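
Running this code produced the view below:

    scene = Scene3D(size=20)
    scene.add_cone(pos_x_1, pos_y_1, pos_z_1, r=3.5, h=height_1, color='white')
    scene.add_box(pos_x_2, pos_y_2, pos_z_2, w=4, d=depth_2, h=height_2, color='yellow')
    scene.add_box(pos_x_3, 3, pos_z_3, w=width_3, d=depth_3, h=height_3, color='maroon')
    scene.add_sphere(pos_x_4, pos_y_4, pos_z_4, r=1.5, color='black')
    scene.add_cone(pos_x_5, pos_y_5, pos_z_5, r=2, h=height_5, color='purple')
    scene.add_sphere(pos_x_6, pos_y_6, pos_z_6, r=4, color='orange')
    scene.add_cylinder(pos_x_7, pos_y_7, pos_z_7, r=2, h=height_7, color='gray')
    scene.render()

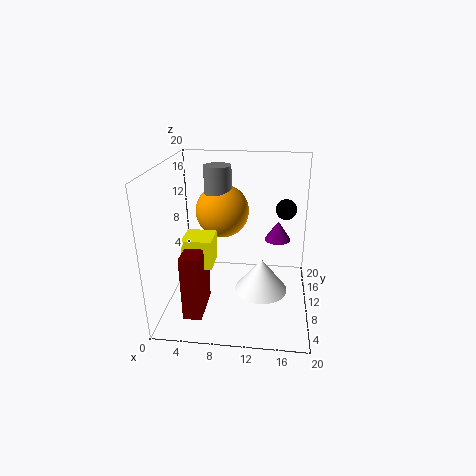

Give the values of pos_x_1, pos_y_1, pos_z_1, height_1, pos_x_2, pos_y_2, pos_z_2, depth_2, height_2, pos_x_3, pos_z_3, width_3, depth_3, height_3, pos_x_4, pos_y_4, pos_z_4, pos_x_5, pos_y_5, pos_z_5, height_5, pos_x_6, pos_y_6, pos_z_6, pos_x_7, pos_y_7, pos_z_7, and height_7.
pos_x_1 = 13.5
pos_y_1 = 7
pos_z_1 = 4
height_1 = 4.5
pos_x_2 = 3
pos_y_2 = 6
pos_z_2 = 7
depth_2 = 4
height_2 = 4
pos_x_3 = 3.5
pos_z_3 = 1
width_3 = 2.5
depth_3 = 6
height_3 = 9
pos_x_4 = 16.5
pos_y_4 = 14
pos_z_4 = 13
pos_x_5 = 15.5
pos_y_5 = 15.5
pos_z_5 = 7.5
height_5 = 3
pos_x_6 = 7
pos_y_6 = 15
pos_z_6 = 12
pos_x_7 = 6.5
pos_y_7 = 14.5
pos_z_7 = 12.5
height_7 = 6.5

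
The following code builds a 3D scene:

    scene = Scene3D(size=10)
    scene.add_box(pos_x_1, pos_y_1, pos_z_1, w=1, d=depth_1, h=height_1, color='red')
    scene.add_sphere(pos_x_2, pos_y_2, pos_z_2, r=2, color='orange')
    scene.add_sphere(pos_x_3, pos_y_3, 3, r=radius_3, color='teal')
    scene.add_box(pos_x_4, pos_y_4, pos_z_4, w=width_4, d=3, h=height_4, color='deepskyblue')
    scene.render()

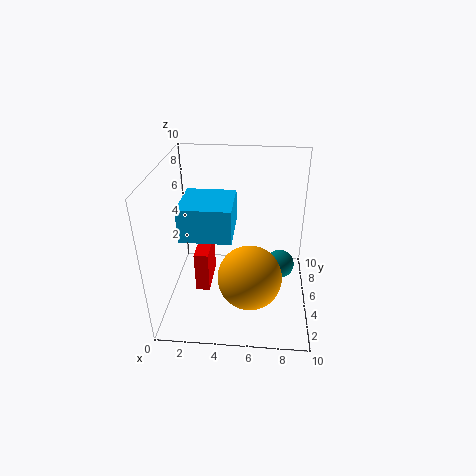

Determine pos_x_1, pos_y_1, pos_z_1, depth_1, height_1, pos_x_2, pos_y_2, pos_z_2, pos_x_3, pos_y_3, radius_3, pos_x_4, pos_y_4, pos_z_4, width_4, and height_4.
pos_x_1 = 2, pos_y_1 = 4, pos_z_1 = 1, depth_1 = 3, height_1 = 3, pos_x_2 = 6, pos_y_2 = 2, pos_z_2 = 4, pos_x_3 = 8, pos_y_3 = 5, radius_3 = 1, pos_x_4 = 2, pos_y_4 = 1, pos_z_4 = 7, width_4 = 3, height_4 = 2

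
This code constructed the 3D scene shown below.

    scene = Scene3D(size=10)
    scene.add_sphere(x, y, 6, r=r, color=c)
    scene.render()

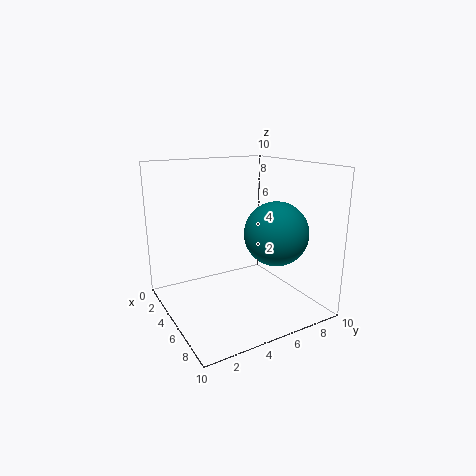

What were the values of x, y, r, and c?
x = 8, y = 6, r = 2, c = 'teal'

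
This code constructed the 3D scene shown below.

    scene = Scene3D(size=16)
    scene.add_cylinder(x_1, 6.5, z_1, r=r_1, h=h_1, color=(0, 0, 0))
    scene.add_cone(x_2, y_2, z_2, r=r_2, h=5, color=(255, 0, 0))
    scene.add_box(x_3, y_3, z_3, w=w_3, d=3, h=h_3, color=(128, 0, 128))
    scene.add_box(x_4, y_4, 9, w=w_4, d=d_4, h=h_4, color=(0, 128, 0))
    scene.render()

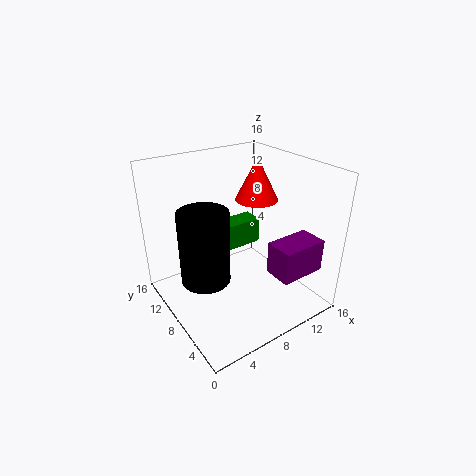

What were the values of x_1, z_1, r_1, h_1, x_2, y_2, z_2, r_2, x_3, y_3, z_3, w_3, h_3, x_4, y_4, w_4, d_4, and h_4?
x_1 = 3
z_1 = 5.5
r_1 = 2.5
h_1 = 7.5
x_2 = 12
y_2 = 10
z_2 = 11
r_2 = 2.5
x_3 = 9
y_3 = 1
z_3 = 5.5
w_3 = 5
h_3 = 3.5
x_4 = 3
y_4 = 5
w_4 = 5.5
d_4 = 2
h_4 = 2.5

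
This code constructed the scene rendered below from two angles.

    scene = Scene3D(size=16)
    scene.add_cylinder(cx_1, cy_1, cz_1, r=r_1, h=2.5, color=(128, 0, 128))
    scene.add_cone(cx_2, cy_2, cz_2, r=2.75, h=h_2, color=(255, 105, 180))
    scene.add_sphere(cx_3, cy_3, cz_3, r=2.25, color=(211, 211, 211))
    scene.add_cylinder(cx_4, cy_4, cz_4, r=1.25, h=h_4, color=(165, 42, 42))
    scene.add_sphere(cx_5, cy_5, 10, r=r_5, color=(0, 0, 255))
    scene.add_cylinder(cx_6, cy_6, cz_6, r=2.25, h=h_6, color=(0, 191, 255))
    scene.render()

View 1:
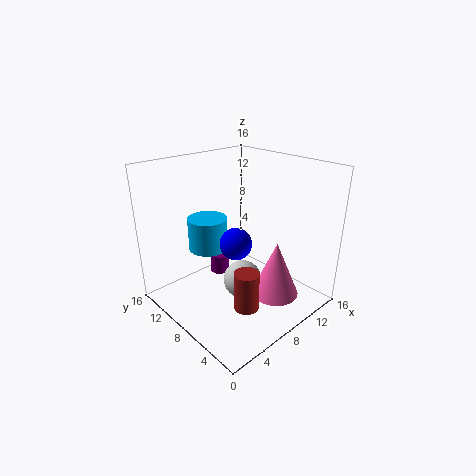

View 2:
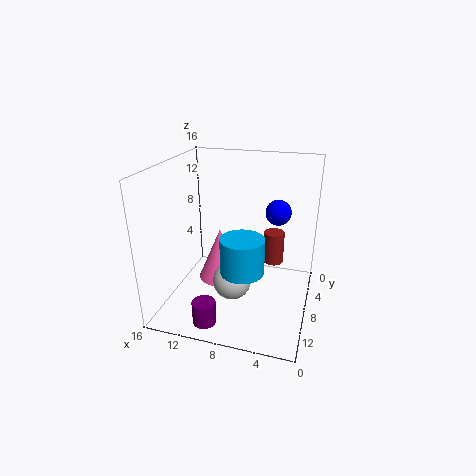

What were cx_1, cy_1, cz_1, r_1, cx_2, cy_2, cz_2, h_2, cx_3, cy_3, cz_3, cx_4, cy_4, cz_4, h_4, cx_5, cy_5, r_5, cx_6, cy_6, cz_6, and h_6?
cx_1 = 10, cy_1 = 13.75, cz_1 = 0.5, r_1 = 1.25, cx_2 = 11.25, cy_2 = 5, cz_2 = 0.75, h_2 = 6.5, cx_3 = 8.75, cy_3 = 8, cz_3 = 2.25, cx_4 = 4.75, cy_4 = 3.25, cz_4 = 3, h_4 = 4, cx_5 = 4.25, cy_5 = 4.25, r_5 = 1.5, cx_6 = 6.5, cy_6 = 11.5, cz_6 = 6, h_6 = 3.75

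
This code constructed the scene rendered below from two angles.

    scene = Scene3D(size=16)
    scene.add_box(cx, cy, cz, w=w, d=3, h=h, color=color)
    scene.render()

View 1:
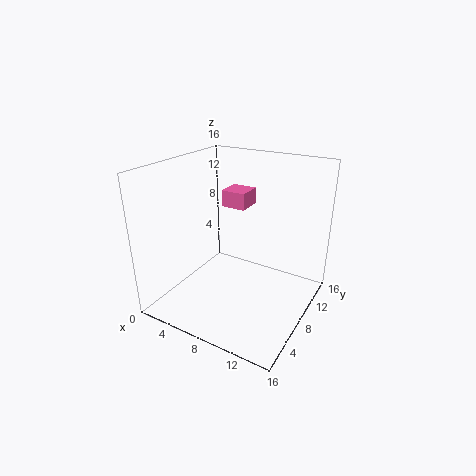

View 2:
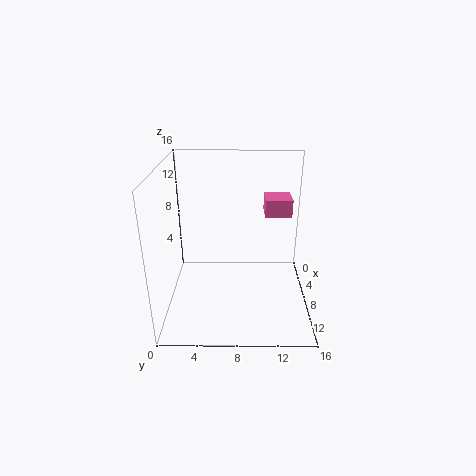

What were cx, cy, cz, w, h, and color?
cx = 4; cy = 11; cz = 10; w = 3; h = 2; color = 'hotpink'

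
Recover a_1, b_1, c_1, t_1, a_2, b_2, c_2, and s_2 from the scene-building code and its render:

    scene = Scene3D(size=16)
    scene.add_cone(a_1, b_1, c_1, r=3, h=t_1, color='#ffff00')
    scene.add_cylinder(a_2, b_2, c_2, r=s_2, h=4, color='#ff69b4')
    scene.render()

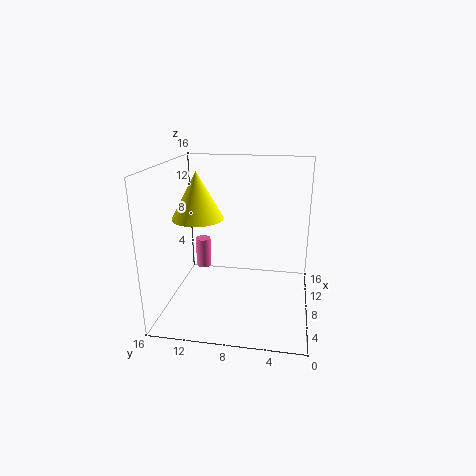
a_1 = 9.5; b_1 = 13; c_1 = 9.5; t_1 = 5.5; a_2 = 14.5; b_2 = 14; c_2 = 1; s_2 = 1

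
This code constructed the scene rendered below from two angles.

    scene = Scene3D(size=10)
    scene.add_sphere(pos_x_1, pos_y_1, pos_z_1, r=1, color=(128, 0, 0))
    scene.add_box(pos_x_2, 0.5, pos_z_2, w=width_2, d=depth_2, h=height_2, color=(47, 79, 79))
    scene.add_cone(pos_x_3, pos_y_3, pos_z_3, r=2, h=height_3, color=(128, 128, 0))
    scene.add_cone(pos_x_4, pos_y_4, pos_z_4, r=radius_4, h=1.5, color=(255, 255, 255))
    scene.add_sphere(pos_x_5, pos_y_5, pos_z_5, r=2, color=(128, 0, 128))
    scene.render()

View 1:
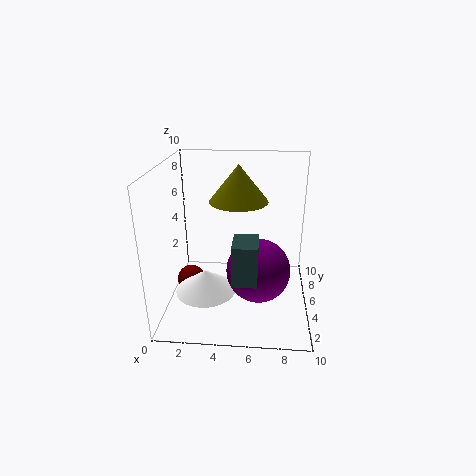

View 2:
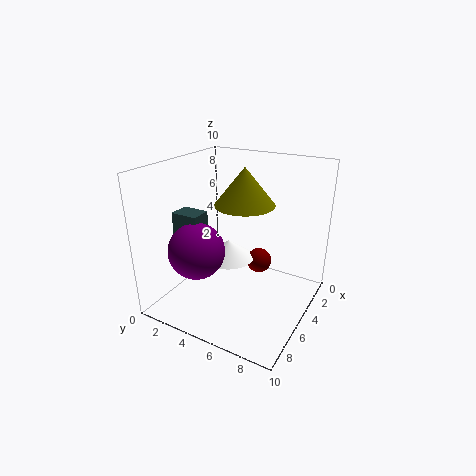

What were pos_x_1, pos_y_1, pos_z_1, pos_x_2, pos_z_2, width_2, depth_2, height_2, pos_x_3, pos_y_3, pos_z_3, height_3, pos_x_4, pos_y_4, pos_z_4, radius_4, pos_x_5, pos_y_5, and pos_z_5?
pos_x_1 = 1.5; pos_y_1 = 5; pos_z_1 = 1.5; pos_x_2 = 5; pos_z_2 = 4; width_2 = 1.5; depth_2 = 2; height_2 = 2.5; pos_x_3 = 5; pos_y_3 = 5.5; pos_z_3 = 7.5; height_3 = 2.5; pos_x_4 = 3; pos_y_4 = 3; pos_z_4 = 2; radius_4 = 2; pos_x_5 = 6.5; pos_y_5 = 2.5; pos_z_5 = 4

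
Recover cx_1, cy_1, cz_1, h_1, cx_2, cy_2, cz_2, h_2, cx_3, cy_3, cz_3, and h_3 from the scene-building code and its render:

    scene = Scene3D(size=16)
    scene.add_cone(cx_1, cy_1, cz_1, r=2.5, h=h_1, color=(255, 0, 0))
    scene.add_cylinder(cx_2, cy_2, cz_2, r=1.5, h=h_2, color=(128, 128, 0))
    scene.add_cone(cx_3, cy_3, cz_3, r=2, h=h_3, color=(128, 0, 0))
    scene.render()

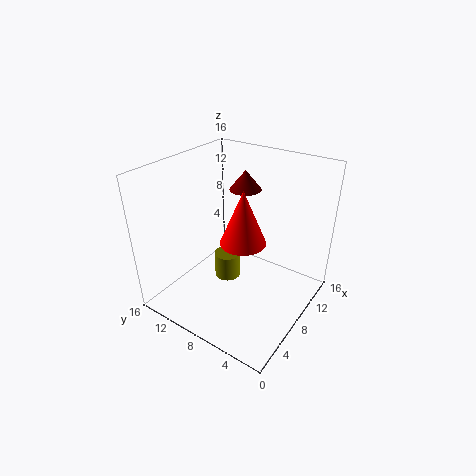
cx_1 = 7.5
cy_1 = 7
cz_1 = 8
h_1 = 6
cx_2 = 8
cy_2 = 9.5
cz_2 = 2.5
h_2 = 3
cx_3 = 14
cy_3 = 11
cz_3 = 11
h_3 = 2.5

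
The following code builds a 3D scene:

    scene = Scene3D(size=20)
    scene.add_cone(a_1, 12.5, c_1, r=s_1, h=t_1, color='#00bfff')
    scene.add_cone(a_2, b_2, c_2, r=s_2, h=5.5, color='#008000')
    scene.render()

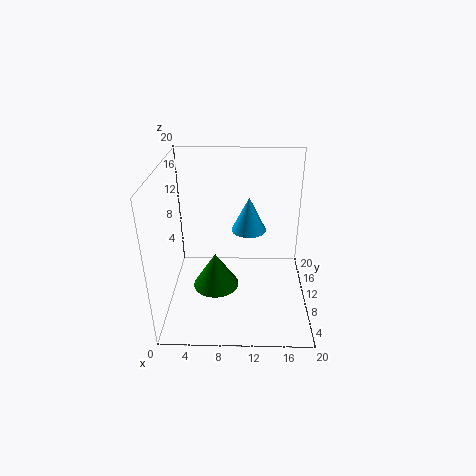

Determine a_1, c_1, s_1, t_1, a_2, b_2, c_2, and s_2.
a_1 = 11.5, c_1 = 10, s_1 = 2.5, t_1 = 5, a_2 = 6.5, b_2 = 12, c_2 = 0.5, s_2 = 3.5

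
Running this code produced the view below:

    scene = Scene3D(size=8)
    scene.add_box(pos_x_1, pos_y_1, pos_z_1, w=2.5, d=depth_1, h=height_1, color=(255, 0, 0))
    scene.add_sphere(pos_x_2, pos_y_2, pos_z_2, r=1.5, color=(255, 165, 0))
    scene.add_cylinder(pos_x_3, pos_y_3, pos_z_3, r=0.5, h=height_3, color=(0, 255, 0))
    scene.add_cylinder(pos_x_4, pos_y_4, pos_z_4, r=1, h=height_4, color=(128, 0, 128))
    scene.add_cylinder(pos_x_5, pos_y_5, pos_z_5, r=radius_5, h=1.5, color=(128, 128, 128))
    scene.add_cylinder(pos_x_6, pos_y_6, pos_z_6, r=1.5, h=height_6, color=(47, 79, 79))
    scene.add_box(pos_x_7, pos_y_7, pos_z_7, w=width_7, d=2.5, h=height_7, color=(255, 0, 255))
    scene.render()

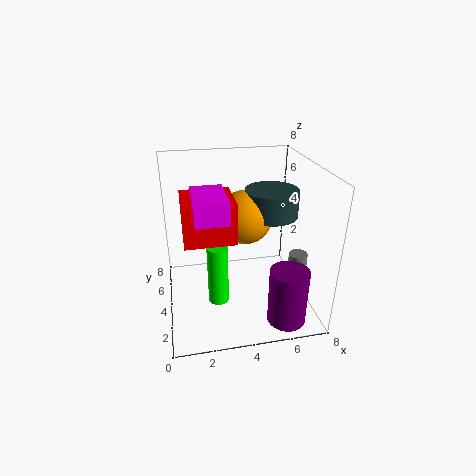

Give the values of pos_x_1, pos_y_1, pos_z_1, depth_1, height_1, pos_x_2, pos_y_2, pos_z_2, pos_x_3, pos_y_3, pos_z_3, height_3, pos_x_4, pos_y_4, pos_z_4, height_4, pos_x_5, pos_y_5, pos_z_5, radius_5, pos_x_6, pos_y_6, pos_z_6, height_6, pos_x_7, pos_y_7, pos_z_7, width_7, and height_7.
pos_x_1 = 1
pos_y_1 = 1.5
pos_z_1 = 5
depth_1 = 2.5
height_1 = 2
pos_x_2 = 4.5
pos_y_2 = 4.5
pos_z_2 = 5
pos_x_3 = 2.5
pos_y_3 = 1.5
pos_z_3 = 2
height_3 = 3
pos_x_4 = 6
pos_y_4 = 1
pos_z_4 = 0.5
height_4 = 3
pos_x_5 = 7
pos_y_5 = 2.5
pos_z_5 = 2
radius_5 = 0.5
pos_x_6 = 6
pos_y_6 = 4.5
pos_z_6 = 5
height_6 = 1.5
pos_x_7 = 1.5
pos_y_7 = 0.5
pos_z_7 = 6.5
width_7 = 1.5
height_7 = 1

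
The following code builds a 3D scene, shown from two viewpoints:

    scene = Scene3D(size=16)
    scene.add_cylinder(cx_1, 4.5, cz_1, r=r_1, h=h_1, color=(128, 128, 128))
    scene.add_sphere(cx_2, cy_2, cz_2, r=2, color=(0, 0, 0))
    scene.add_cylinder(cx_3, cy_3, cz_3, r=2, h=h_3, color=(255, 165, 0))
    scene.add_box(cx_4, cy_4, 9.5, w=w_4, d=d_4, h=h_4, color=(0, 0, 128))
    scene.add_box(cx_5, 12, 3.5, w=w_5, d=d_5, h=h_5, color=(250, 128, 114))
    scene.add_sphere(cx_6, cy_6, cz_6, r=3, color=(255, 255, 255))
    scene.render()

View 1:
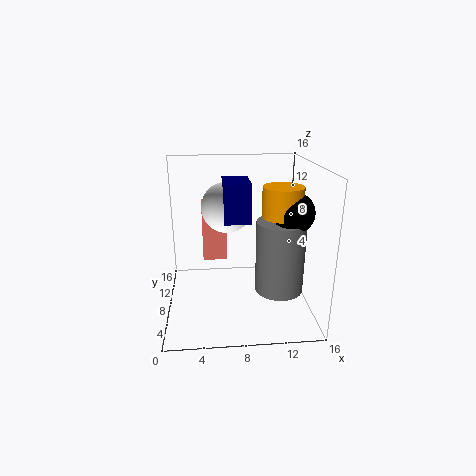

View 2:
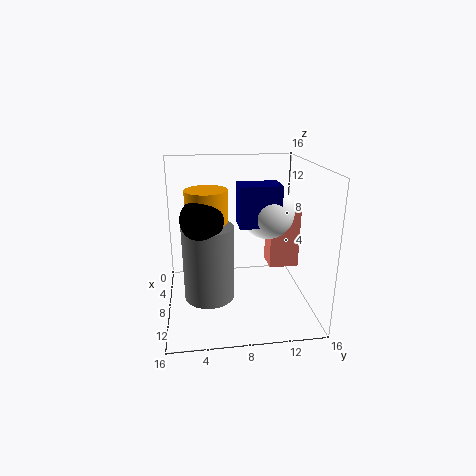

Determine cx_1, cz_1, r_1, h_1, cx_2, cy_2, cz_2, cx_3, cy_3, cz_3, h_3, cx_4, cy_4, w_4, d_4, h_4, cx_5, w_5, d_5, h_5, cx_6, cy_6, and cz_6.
cx_1 = 12; cz_1 = 3.5; r_1 = 2.5; h_1 = 7.5; cx_2 = 13; cy_2 = 4; cz_2 = 12; cx_3 = 12; cy_3 = 4.5; cz_3 = 11.5; h_3 = 3; cx_4 = 6.5; cy_4 = 8; w_4 = 3; d_4 = 4.5; h_4 = 4.5; cx_5 = 4; w_5 = 3; d_5 = 3.5; h_5 = 7; cx_6 = 7; cy_6 = 11.5; cz_6 = 10.5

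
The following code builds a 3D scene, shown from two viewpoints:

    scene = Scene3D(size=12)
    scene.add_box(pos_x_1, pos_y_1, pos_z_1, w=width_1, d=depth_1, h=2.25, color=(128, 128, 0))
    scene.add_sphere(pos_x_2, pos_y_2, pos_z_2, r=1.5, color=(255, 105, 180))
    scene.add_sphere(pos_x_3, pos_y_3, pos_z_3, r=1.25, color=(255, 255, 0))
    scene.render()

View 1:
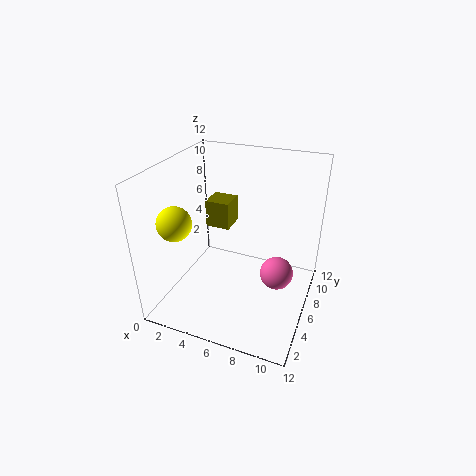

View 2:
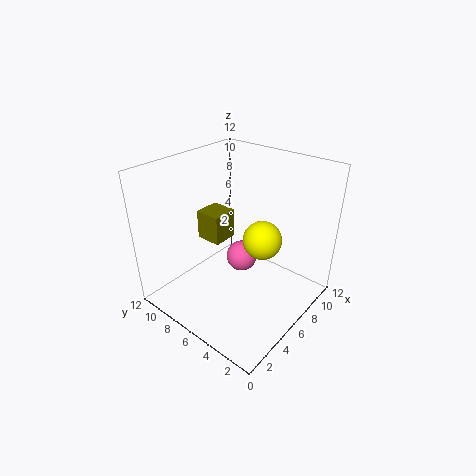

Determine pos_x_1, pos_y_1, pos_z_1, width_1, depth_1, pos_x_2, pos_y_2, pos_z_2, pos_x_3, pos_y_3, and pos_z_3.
pos_x_1 = 3.25
pos_y_1 = 5.75
pos_z_1 = 6.75
width_1 = 2
depth_1 = 2
pos_x_2 = 9
pos_y_2 = 8
pos_z_2 = 1.75
pos_x_3 = 3
pos_y_3 = 1.5
pos_z_3 = 9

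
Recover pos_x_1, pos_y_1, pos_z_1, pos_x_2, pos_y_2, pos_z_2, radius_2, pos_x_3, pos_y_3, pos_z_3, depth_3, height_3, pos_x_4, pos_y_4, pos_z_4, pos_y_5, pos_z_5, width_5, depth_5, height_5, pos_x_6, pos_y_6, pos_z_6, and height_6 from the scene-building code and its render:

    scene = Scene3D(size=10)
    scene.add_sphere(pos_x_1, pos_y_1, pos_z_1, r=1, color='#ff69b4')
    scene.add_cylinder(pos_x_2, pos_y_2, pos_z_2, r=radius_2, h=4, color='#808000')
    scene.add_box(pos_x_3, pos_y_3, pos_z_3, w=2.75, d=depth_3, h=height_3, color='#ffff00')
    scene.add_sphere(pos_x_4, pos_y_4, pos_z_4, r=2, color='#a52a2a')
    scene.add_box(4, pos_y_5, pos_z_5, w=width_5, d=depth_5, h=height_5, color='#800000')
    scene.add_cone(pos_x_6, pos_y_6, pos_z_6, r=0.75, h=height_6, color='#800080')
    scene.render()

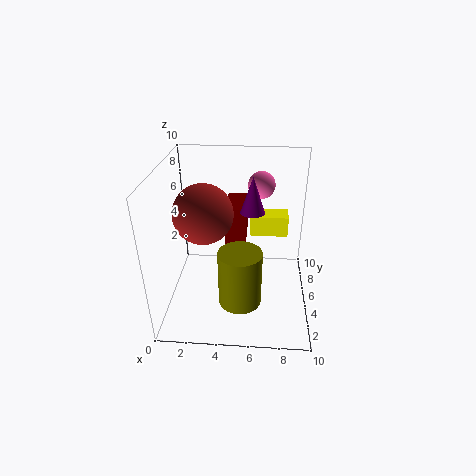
pos_x_1 = 6.5
pos_y_1 = 8
pos_z_1 = 7.75
pos_x_2 = 5.25
pos_y_2 = 3.5
pos_z_2 = 0.75
radius_2 = 1.5
pos_x_3 = 5.75
pos_y_3 = 6.25
pos_z_3 = 4.5
depth_3 = 1.5
height_3 = 1.5
pos_x_4 = 2.75
pos_y_4 = 4.5
pos_z_4 = 7
pos_y_5 = 5.75
pos_z_5 = 4
width_5 = 1.5
depth_5 = 3
height_5 = 2.75
pos_x_6 = 6
pos_y_6 = 3.5
pos_z_6 = 7.75
height_6 = 2.25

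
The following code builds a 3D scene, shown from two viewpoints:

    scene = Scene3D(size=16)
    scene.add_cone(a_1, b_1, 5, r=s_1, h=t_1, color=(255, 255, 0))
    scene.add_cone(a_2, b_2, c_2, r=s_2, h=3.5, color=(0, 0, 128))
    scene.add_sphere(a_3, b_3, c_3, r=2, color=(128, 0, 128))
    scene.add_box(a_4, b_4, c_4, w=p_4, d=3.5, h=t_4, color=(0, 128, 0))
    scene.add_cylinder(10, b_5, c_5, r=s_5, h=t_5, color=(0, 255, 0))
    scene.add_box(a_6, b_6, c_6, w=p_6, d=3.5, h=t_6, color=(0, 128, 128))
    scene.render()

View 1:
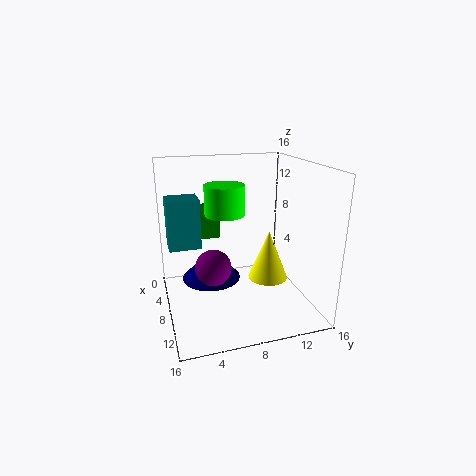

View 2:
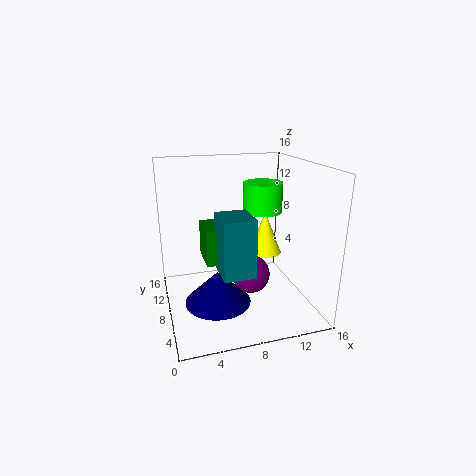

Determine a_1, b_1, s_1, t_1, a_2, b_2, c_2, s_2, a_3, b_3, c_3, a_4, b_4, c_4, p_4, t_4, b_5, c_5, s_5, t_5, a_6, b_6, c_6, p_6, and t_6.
a_1 = 12; b_1 = 10; s_1 = 2; t_1 = 5; a_2 = 5; b_2 = 5.5; c_2 = 2; s_2 = 3.5; a_3 = 8.5; b_3 = 5; c_3 = 5; a_4 = 3.5; b_4 = 3; c_4 = 7.5; p_4 = 2.5; t_4 = 3.5; b_5 = 6; c_5 = 11.5; s_5 = 2; t_5 = 3; a_6 = 4.5; b_6 = 0.5; c_6 = 7; p_6 = 3; t_6 = 5.5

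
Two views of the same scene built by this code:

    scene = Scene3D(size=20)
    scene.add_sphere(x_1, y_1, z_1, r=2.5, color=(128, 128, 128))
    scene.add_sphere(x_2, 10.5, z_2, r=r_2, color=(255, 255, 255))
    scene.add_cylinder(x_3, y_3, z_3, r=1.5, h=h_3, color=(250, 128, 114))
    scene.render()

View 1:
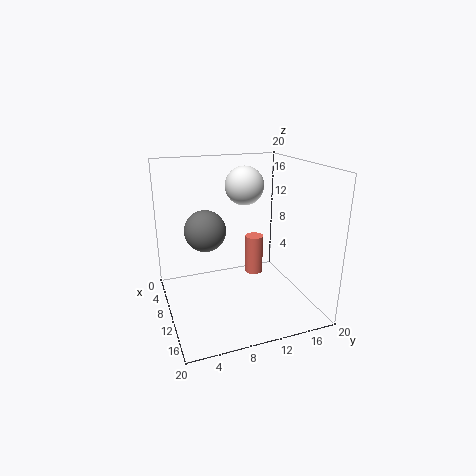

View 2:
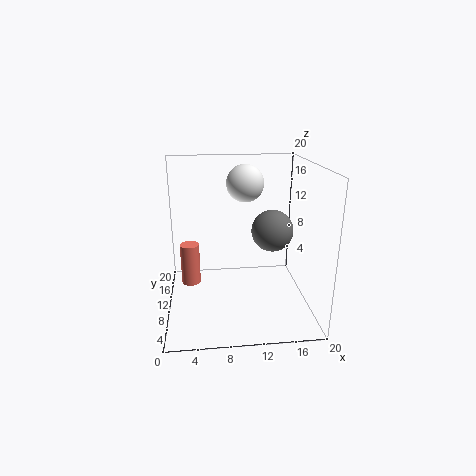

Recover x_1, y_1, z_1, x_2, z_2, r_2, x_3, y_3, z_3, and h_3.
x_1 = 13.5
y_1 = 4.5
z_1 = 13
x_2 = 11
z_2 = 17.5
r_2 = 2.5
x_3 = 3
y_3 = 15.5
z_3 = 0.5
h_3 = 6.5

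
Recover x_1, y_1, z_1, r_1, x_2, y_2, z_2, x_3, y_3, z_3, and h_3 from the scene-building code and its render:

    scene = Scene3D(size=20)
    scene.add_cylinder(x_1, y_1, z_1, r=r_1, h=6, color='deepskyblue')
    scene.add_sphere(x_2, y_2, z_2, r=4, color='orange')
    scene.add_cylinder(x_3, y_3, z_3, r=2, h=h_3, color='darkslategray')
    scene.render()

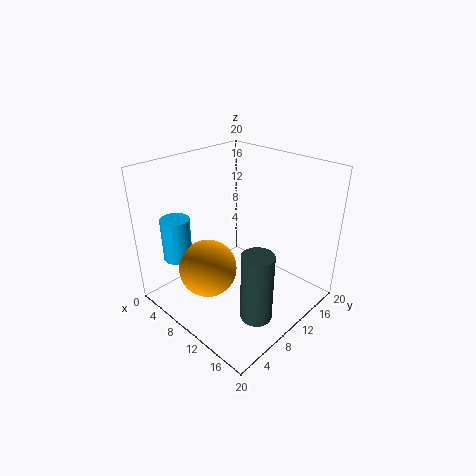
x_1 = 4, y_1 = 4, z_1 = 7, r_1 = 2, x_2 = 8, y_2 = 6, z_2 = 6, x_3 = 17, y_3 = 6, z_3 = 3, h_3 = 9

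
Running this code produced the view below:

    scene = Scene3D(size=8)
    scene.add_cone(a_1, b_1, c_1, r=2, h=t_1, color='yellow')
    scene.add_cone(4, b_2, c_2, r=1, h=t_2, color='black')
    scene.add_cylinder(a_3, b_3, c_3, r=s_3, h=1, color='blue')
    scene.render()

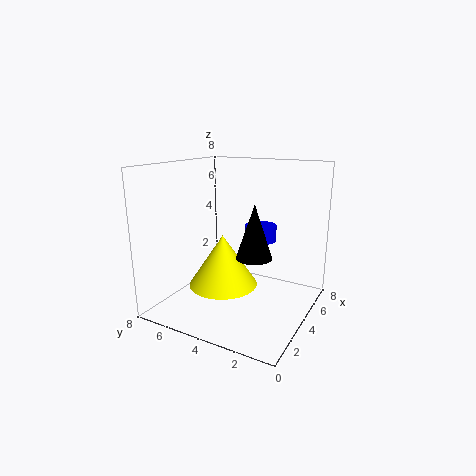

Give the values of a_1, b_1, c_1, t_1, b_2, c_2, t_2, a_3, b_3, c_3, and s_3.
a_1 = 4, b_1 = 5, c_1 = 1, t_1 = 3, b_2 = 3, c_2 = 3, t_2 = 3, a_3 = 7, b_3 = 4, c_3 = 3, s_3 = 1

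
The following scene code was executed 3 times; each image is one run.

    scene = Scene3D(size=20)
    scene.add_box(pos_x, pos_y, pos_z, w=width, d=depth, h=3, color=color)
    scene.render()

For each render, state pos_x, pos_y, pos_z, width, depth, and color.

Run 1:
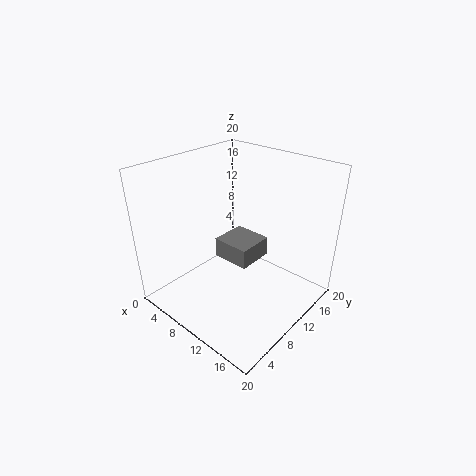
pos_x = 5
pos_y = 10.5
pos_z = 4.75
width = 5.75
depth = 5.5
color = 'gray'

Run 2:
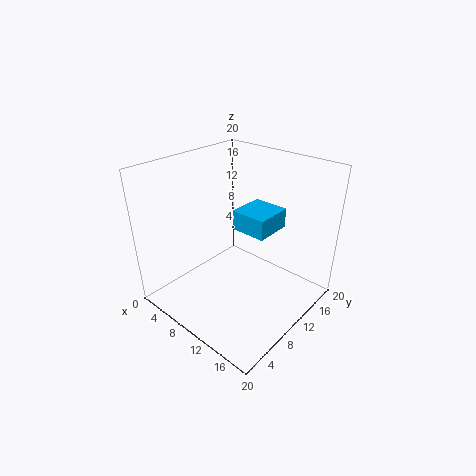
pos_x = 6.75
pos_y = 12.5
pos_z = 9.25
width = 5.5
depth = 5.75
color = 'deepskyblue'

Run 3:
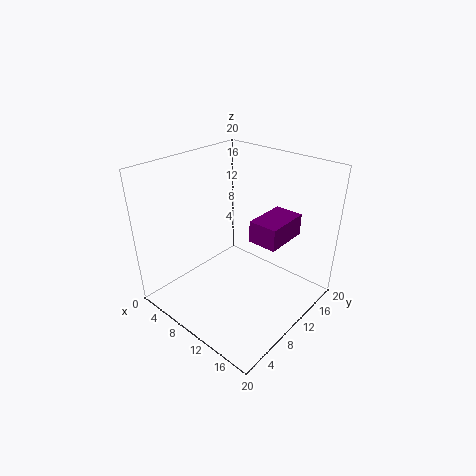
pos_x = 12
pos_y = 10
pos_z = 10.25
width = 4
depth = 6.25
color = 'purple'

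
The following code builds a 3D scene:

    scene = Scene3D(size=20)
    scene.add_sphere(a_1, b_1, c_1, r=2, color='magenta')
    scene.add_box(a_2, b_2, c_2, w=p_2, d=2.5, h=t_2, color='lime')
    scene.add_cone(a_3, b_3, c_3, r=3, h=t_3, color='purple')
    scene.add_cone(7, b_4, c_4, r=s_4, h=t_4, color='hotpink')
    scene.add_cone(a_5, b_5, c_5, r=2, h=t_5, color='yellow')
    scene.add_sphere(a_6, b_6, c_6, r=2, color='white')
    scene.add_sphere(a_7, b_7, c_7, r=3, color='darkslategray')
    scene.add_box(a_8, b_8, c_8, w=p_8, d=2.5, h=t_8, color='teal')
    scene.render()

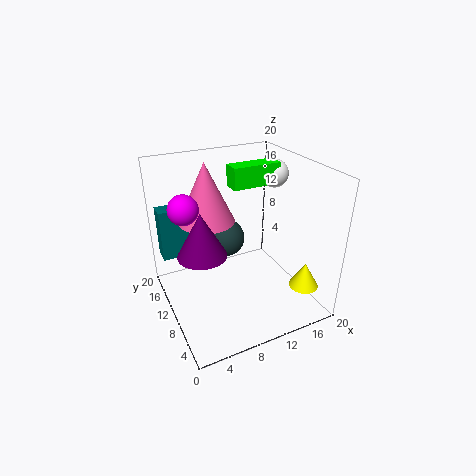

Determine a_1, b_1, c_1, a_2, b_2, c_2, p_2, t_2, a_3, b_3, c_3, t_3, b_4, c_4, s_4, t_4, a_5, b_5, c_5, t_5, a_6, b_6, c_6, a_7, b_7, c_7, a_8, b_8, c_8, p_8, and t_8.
a_1 = 3
b_1 = 11.5
c_1 = 15
a_2 = 10
b_2 = 11
c_2 = 16.5
p_2 = 7
t_2 = 3
a_3 = 3.5
b_3 = 6.5
c_3 = 11
t_3 = 5.5
b_4 = 14
c_4 = 11.5
s_4 = 4
t_4 = 8.5
a_5 = 17
b_5 = 3.5
c_5 = 4
t_5 = 3.5
a_6 = 17
b_6 = 12.5
c_6 = 17.5
a_7 = 11
b_7 = 16.5
c_7 = 6.5
a_8 = 0.5
b_8 = 15
c_8 = 6
p_8 = 6.5
t_8 = 7.5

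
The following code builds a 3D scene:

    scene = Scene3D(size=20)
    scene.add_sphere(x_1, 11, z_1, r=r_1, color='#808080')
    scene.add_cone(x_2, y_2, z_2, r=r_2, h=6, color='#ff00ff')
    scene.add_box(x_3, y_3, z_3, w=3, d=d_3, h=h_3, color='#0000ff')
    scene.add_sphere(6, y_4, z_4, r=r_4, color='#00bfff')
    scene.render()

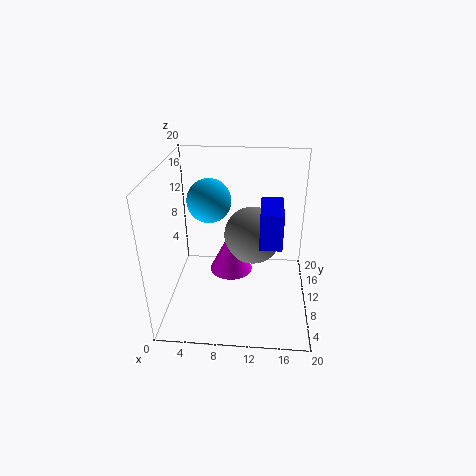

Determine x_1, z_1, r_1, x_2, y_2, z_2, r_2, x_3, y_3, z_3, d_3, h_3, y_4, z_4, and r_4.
x_1 = 12, z_1 = 10, r_1 = 4, x_2 = 9, y_2 = 10, z_2 = 5, r_2 = 3, x_3 = 13, y_3 = 7, z_3 = 10, d_3 = 6, h_3 = 5, y_4 = 11, z_4 = 15, r_4 = 3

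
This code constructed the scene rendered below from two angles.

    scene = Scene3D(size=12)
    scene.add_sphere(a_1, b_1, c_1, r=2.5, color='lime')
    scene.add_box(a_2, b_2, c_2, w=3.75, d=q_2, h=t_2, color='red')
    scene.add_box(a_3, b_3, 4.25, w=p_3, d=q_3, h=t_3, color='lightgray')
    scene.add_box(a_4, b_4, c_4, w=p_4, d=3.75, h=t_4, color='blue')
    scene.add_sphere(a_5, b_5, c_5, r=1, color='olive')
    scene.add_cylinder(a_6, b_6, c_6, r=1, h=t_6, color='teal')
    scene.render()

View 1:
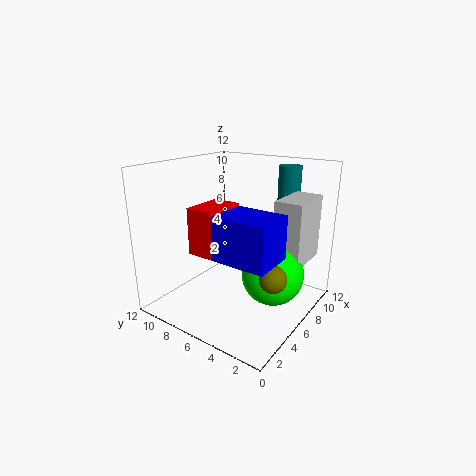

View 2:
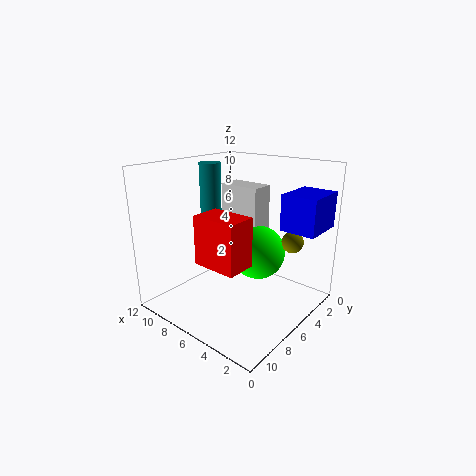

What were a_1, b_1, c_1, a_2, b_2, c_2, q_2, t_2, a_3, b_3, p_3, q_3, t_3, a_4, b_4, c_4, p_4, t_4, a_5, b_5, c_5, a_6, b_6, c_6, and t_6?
a_1 = 6.25, b_1 = 2.75, c_1 = 3.5, a_2 = 3.75, b_2 = 7, c_2 = 4.5, q_2 = 2.5, t_2 = 4, a_3 = 6.5, b_3 = 0.75, p_3 = 4, q_3 = 2.25, t_3 = 5.25, a_4 = 0.25, b_4 = 0.25, c_4 = 6.75, p_4 = 3, t_4 = 3, a_5 = 3.5, b_5 = 1.25, c_5 = 4.75, a_6 = 11, b_6 = 4, c_6 = 5.75, t_6 = 5.75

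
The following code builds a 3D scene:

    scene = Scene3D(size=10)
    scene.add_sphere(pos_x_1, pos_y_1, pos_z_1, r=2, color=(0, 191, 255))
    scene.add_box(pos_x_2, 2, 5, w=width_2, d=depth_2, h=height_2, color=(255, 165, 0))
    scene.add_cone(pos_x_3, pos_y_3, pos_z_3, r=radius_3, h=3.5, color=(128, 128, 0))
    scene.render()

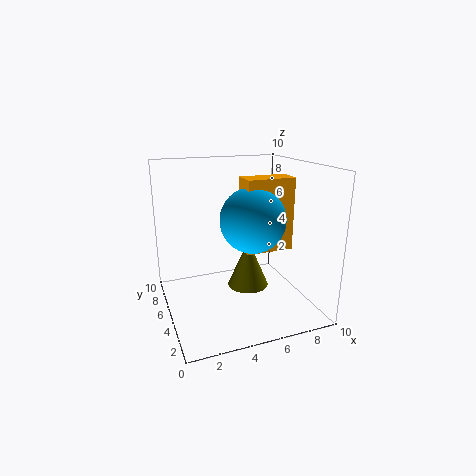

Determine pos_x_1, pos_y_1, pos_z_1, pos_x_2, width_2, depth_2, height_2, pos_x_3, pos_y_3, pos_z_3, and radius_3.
pos_x_1 = 5, pos_y_1 = 2.5, pos_z_1 = 7, pos_x_2 = 4.5, width_2 = 3, depth_2 = 1.5, height_2 = 4.5, pos_x_3 = 6, pos_y_3 = 5.5, pos_z_3 = 1, radius_3 = 1.5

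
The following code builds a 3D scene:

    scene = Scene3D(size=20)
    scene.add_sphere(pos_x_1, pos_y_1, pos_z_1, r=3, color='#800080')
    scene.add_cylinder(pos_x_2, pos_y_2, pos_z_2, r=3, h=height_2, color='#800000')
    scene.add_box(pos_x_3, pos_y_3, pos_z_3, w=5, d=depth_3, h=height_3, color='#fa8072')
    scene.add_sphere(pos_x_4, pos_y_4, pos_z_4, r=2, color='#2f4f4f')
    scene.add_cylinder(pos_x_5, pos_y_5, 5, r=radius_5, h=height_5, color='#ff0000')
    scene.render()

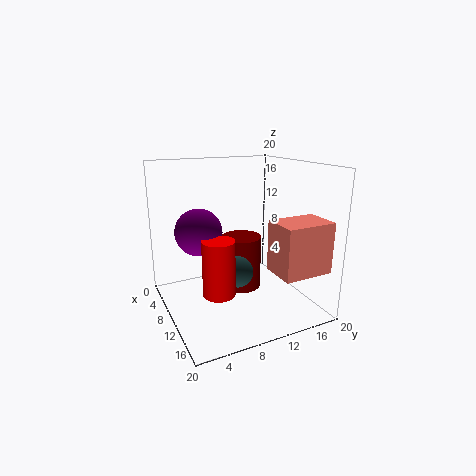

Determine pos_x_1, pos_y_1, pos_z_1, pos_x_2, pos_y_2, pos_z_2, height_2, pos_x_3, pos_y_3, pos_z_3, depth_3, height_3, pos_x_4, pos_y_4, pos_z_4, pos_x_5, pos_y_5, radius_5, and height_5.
pos_x_1 = 11; pos_y_1 = 4; pos_z_1 = 12; pos_x_2 = 7; pos_y_2 = 12; pos_z_2 = 1; height_2 = 8; pos_x_3 = 13; pos_y_3 = 13; pos_z_3 = 6; depth_3 = 7; height_3 = 7; pos_x_4 = 14; pos_y_4 = 8; pos_z_4 = 7; pos_x_5 = 15; pos_y_5 = 5; radius_5 = 2; height_5 = 7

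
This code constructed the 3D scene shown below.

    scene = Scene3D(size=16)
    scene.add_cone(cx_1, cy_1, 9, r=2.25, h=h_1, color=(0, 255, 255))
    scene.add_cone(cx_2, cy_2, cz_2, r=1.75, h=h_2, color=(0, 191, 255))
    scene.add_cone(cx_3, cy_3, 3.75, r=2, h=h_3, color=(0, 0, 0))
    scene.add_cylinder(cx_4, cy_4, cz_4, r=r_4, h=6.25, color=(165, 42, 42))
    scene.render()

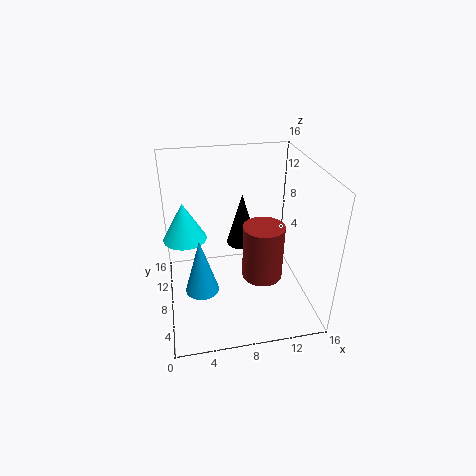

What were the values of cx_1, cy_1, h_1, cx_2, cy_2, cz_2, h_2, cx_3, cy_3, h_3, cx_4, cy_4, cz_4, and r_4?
cx_1 = 2.25, cy_1 = 7.5, h_1 = 4, cx_2 = 3.5, cy_2 = 5, cz_2 = 4, h_2 = 6, cx_3 = 9.75, cy_3 = 13.75, h_3 = 6.75, cx_4 = 10.5, cy_4 = 6.5, cz_4 = 3.75, r_4 = 2.25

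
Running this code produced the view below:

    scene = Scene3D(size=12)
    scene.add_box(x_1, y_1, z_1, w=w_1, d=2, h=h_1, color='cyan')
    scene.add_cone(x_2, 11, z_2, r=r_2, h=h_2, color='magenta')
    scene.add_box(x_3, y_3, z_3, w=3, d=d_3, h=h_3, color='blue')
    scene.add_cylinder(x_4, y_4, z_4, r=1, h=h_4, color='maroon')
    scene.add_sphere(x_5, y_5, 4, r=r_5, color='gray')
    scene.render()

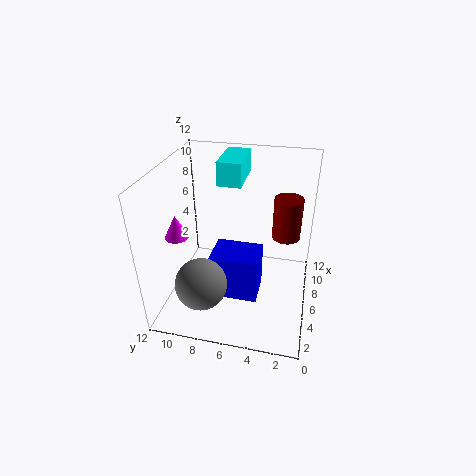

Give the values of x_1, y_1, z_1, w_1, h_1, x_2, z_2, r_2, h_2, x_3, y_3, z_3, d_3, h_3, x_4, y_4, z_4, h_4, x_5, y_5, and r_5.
x_1 = 7; y_1 = 6; z_1 = 10; w_1 = 4; h_1 = 2; x_2 = 5; z_2 = 6; r_2 = 1; h_2 = 2; x_3 = 4; y_3 = 4; z_3 = 1; d_3 = 4; h_3 = 4; x_4 = 4; y_4 = 2; z_4 = 8; h_4 = 3; x_5 = 2; y_5 = 8; r_5 = 2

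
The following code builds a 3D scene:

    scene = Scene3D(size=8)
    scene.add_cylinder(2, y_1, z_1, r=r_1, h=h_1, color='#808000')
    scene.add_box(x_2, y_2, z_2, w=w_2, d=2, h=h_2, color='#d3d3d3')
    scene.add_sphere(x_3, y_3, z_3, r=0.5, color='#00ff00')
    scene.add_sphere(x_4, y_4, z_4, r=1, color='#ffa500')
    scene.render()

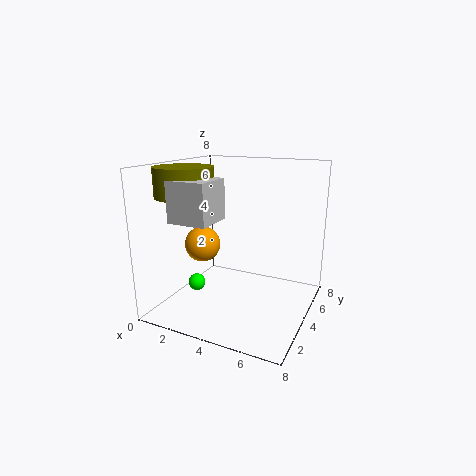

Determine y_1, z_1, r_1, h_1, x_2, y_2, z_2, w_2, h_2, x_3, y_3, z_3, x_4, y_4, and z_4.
y_1 = 2; z_1 = 6.5; r_1 = 1.5; h_1 = 1.5; x_2 = 2; y_2 = 0.5; z_2 = 5.5; w_2 = 2; h_2 = 2; x_3 = 1.5; y_3 = 3.5; z_3 = 1; x_4 = 2; y_4 = 3.5; z_4 = 3.5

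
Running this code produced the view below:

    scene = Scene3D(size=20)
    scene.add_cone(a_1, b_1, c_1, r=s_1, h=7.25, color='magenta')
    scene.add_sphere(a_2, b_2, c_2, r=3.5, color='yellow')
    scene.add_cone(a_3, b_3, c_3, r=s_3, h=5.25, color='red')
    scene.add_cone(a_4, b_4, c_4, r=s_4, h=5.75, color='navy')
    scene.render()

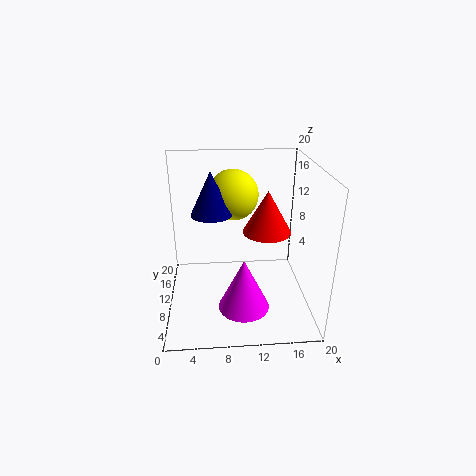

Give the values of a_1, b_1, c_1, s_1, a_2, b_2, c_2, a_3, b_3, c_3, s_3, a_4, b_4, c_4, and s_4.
a_1 = 10.5
b_1 = 6.25
c_1 = 1.25
s_1 = 3.5
a_2 = 9.5
b_2 = 12.25
c_2 = 15.5
a_3 = 13.25
b_3 = 6
c_3 = 12.75
s_3 = 3
a_4 = 6.5
b_4 = 9.75
c_4 = 13.75
s_4 = 2.75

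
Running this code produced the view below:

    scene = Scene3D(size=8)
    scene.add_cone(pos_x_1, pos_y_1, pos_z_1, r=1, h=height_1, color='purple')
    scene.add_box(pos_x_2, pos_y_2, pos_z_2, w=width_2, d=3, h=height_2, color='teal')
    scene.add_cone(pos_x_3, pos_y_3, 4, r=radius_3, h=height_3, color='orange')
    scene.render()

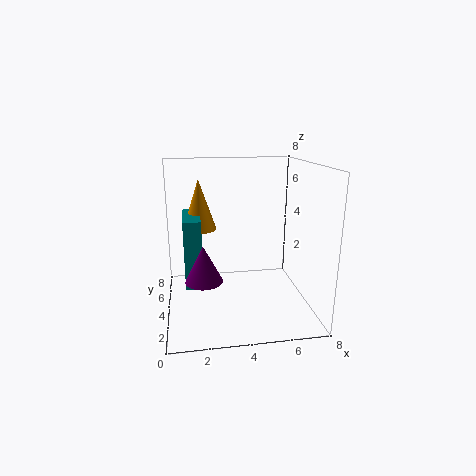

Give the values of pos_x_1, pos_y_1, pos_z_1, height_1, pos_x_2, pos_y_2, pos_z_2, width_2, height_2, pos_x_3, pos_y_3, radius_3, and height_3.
pos_x_1 = 2, pos_y_1 = 3, pos_z_1 = 2, height_1 = 2, pos_x_2 = 1, pos_y_2 = 4, pos_z_2 = 1, width_2 = 1, height_2 = 4, pos_x_3 = 2, pos_y_3 = 6, radius_3 = 1, height_3 = 3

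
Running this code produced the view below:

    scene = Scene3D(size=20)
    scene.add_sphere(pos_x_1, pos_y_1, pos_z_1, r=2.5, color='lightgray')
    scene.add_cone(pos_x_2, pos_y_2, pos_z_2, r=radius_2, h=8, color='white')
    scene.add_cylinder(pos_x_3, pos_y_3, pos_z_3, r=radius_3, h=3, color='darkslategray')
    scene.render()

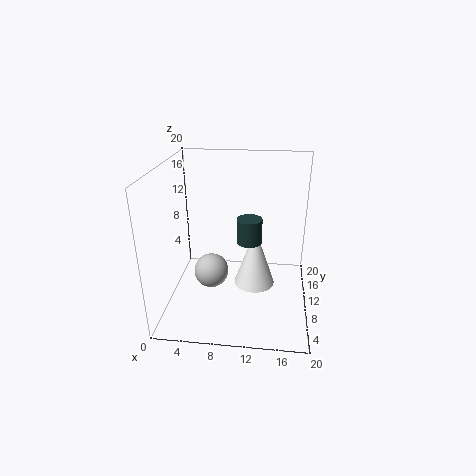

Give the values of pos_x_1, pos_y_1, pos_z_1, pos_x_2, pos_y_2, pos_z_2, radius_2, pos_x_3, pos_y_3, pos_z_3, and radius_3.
pos_x_1 = 6
pos_y_1 = 10.25
pos_z_1 = 4.25
pos_x_2 = 12.5
pos_y_2 = 8.25
pos_z_2 = 4.25
radius_2 = 2.75
pos_x_3 = 12
pos_y_3 = 4.75
pos_z_3 = 12.25
radius_3 = 1.5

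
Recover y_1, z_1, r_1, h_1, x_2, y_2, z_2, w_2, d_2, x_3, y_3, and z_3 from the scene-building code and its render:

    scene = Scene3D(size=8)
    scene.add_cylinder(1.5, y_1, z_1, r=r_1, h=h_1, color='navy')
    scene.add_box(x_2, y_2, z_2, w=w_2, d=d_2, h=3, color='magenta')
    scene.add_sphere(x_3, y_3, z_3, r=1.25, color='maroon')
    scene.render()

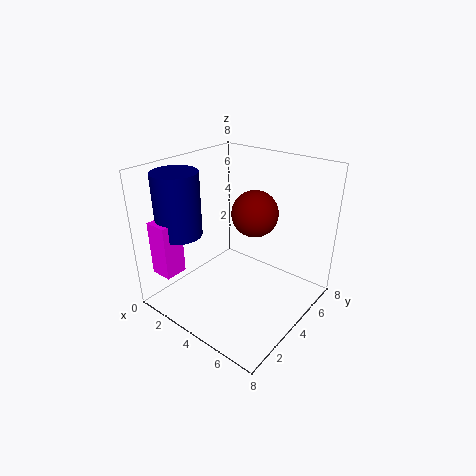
y_1 = 2; z_1 = 4.25; r_1 = 1.25; h_1 = 3.5; x_2 = 0.75; y_2 = 0.5; z_2 = 2.25; w_2 = 1.25; d_2 = 1.25; x_3 = 4.75; y_3 = 4.5; z_3 = 5.5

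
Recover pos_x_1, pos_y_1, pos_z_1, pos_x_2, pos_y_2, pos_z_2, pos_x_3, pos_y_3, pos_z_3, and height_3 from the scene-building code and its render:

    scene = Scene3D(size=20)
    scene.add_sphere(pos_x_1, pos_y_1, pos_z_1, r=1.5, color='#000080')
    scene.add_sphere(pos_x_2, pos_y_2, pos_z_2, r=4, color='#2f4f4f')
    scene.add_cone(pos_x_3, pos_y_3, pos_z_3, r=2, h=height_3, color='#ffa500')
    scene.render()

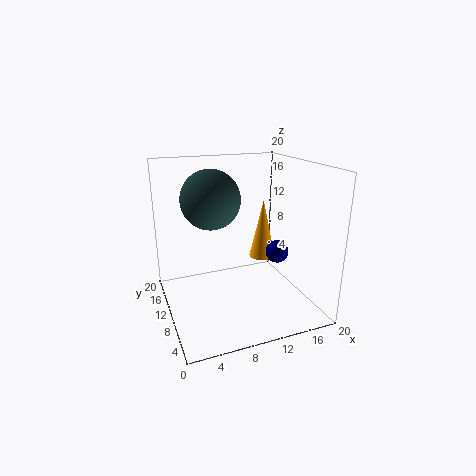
pos_x_1 = 14, pos_y_1 = 6, pos_z_1 = 9, pos_x_2 = 6.5, pos_y_2 = 11, pos_z_2 = 15.5, pos_x_3 = 15.5, pos_y_3 = 13.5, pos_z_3 = 5, height_3 = 9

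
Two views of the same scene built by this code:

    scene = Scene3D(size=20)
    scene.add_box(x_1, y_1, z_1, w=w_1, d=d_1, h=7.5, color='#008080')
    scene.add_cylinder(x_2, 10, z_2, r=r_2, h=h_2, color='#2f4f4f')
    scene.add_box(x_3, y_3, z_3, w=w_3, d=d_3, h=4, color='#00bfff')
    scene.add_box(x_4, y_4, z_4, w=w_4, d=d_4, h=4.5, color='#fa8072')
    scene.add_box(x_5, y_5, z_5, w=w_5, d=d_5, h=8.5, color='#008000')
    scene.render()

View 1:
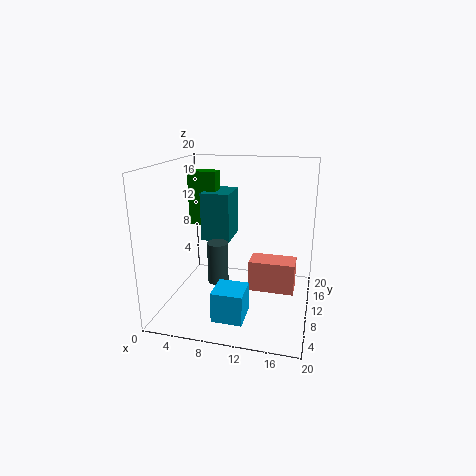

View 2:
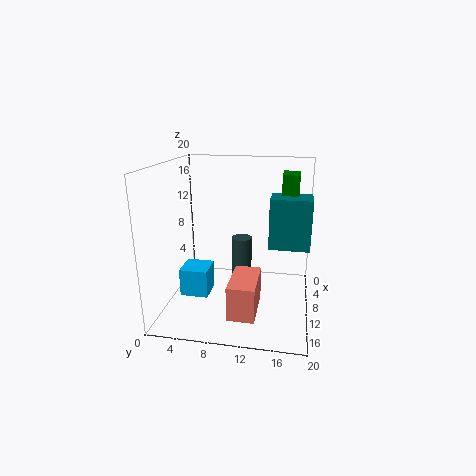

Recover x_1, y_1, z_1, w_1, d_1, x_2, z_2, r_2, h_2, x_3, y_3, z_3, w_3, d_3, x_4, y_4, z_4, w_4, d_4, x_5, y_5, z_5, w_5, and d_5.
x_1 = 3; y_1 = 14; z_1 = 7.5; w_1 = 4.5; d_1 = 6; x_2 = 7; z_2 = 3; r_2 = 1.5; h_2 = 6; x_3 = 8.5; y_3 = 2; z_3 = 1.5; w_3 = 4; d_3 = 4; x_4 = 11.5; y_4 = 10; z_4 = 2; w_4 = 6.5; d_4 = 3.5; x_5 = 0.5; y_5 = 15.5; z_5 = 9.5; w_5 = 4.5; d_5 = 2.5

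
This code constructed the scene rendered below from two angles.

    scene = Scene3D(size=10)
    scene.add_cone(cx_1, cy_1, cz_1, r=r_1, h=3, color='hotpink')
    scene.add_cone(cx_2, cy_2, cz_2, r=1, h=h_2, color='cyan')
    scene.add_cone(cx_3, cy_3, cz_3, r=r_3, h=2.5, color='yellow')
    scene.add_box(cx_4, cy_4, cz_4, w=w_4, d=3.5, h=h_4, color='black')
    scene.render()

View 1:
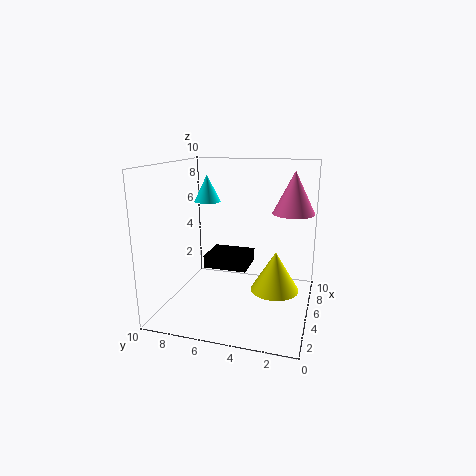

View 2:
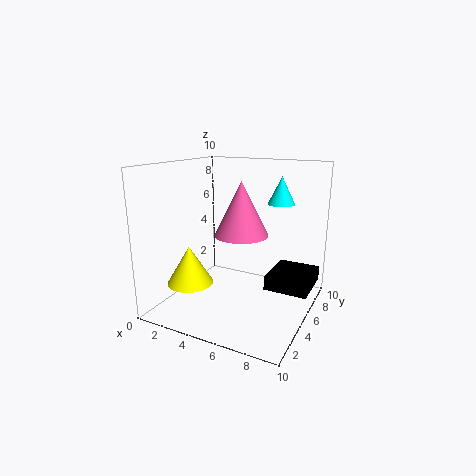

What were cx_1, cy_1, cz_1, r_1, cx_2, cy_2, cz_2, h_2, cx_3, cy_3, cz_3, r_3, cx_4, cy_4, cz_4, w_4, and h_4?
cx_1 = 7
cy_1 = 1.5
cz_1 = 6.5
r_1 = 1.5
cx_2 = 7
cy_2 = 8
cz_2 = 7
h_2 = 2
cx_3 = 3
cy_3 = 2
cz_3 = 2.5
r_3 = 1.5
cx_4 = 7
cy_4 = 5
cz_4 = 1.5
w_4 = 3
h_4 = 1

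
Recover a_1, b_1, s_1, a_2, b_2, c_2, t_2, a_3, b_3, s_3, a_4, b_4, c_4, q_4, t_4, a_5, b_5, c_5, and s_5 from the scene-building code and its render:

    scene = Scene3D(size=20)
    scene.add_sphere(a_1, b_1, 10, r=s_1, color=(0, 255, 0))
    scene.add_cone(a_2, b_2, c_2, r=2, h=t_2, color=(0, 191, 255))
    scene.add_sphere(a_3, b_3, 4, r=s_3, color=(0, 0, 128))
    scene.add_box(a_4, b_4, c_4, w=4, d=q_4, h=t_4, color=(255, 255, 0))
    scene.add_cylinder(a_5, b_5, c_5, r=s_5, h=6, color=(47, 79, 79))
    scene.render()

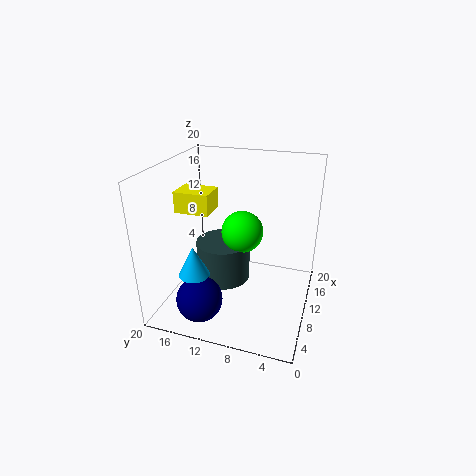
a_1 = 12, b_1 = 10, s_1 = 3, a_2 = 4, b_2 = 14, c_2 = 7, t_2 = 4, a_3 = 3, b_3 = 13, s_3 = 3, a_4 = 9, b_4 = 14, c_4 = 13, q_4 = 5, t_4 = 3, a_5 = 12, b_5 = 13, c_5 = 2, s_5 = 4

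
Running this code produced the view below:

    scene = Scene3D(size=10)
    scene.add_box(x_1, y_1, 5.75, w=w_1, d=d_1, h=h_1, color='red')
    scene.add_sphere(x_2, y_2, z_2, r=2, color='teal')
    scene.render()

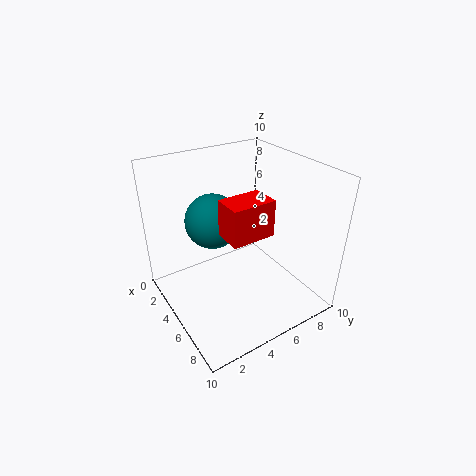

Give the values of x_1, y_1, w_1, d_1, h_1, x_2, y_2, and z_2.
x_1 = 5
y_1 = 3.5
w_1 = 2
d_1 = 3
h_1 = 2.5
x_2 = 2.75
y_2 = 4.25
z_2 = 5.5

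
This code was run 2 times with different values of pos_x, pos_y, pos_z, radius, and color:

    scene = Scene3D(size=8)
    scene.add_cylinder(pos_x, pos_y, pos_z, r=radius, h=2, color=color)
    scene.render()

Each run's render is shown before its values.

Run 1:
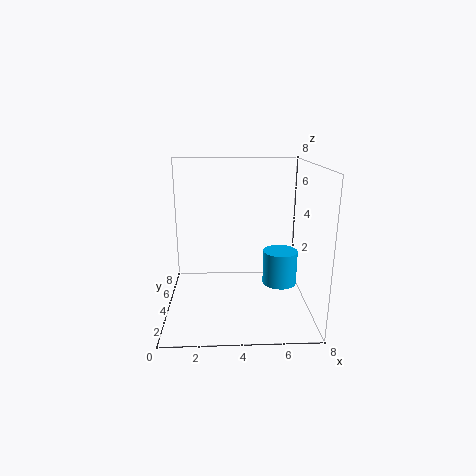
pos_x = 6.5, pos_y = 4.5, pos_z = 1, radius = 1, color = 'deepskyblue'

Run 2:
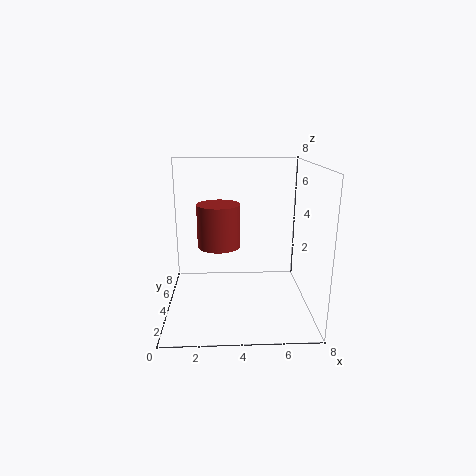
pos_x = 3, pos_y = 1.5, pos_z = 4.5, radius = 1, color = 'brown'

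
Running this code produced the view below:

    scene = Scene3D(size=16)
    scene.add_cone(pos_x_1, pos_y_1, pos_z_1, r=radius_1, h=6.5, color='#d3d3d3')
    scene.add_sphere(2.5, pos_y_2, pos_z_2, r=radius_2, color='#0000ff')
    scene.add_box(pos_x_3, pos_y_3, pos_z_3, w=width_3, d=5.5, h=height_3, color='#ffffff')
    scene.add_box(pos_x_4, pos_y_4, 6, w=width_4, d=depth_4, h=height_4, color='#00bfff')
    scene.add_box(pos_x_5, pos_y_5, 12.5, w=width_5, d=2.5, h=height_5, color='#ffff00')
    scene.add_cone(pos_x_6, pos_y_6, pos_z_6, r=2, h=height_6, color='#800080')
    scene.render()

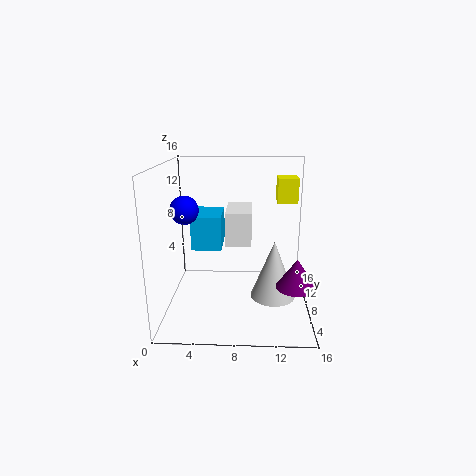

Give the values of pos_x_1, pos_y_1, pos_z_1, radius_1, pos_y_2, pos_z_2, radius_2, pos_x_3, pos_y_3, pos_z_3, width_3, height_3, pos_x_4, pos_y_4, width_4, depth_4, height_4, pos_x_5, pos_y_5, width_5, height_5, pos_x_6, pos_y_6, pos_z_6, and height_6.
pos_x_1 = 12, pos_y_1 = 7, pos_z_1 = 1.5, radius_1 = 2.5, pos_y_2 = 6.5, pos_z_2 = 11.5, radius_2 = 1.5, pos_x_3 = 6.5, pos_y_3 = 9, pos_z_3 = 6.5, width_3 = 3, height_3 = 4, pos_x_4 = 2.5, pos_y_4 = 9, width_4 = 3.5, depth_4 = 5, height_4 = 4, pos_x_5 = 12, pos_y_5 = 5.5, width_5 = 2, height_5 = 2.5, pos_x_6 = 14, pos_y_6 = 3.5, pos_z_6 = 4.5, height_6 = 3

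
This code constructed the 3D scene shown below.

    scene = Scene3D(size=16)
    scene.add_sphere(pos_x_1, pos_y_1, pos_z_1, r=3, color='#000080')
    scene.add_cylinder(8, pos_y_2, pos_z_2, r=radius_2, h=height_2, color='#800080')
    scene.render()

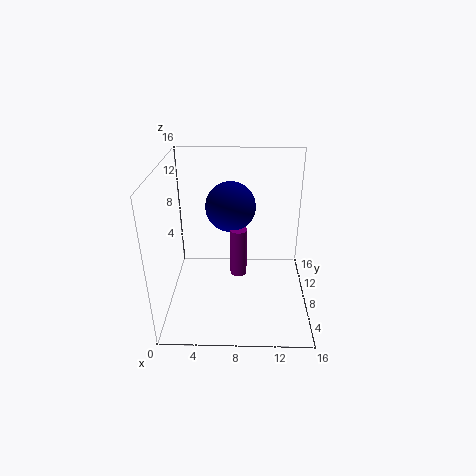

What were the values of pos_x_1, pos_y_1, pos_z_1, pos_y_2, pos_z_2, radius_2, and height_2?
pos_x_1 = 7
pos_y_1 = 12
pos_z_1 = 10
pos_y_2 = 10
pos_z_2 = 2
radius_2 = 1
height_2 = 6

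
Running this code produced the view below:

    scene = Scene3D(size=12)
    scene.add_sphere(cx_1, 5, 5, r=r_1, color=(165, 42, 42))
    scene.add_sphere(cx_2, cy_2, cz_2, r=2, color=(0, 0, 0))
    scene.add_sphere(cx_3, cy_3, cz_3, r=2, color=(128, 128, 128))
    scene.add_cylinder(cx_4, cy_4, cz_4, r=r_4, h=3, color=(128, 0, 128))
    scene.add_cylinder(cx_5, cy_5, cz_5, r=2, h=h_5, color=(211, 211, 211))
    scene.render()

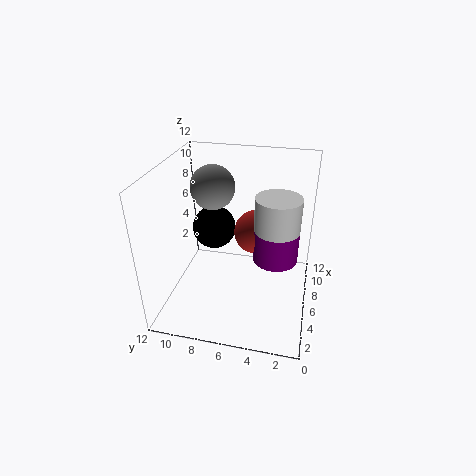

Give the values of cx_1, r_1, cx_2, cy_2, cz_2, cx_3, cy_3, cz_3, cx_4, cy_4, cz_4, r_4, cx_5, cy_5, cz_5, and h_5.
cx_1 = 9; r_1 = 2; cx_2 = 9; cy_2 = 9; cz_2 = 5; cx_3 = 9; cy_3 = 9; cz_3 = 9; cx_4 = 8; cy_4 = 3; cz_4 = 3; r_4 = 2; cx_5 = 8; cy_5 = 3; cz_5 = 6; h_5 = 3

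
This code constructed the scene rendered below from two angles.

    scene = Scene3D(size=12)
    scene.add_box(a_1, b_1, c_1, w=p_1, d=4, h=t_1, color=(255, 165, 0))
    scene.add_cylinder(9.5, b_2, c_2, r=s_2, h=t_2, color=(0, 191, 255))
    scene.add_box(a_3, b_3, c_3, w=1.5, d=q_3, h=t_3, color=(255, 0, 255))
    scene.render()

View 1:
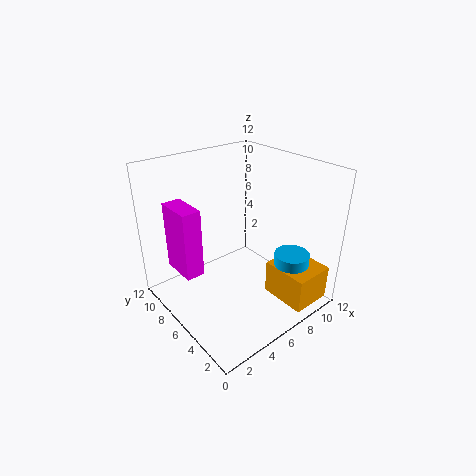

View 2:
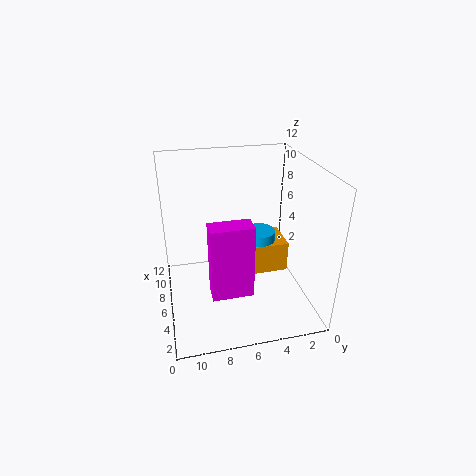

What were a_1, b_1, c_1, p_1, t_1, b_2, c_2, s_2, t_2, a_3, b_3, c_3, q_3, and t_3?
a_1 = 8; b_1 = 0.5; c_1 = 0.5; p_1 = 3.5; t_1 = 3; b_2 = 3; c_2 = 1.5; s_2 = 1.5; t_2 = 3; a_3 = 1; b_3 = 6; c_3 = 4; q_3 = 3; t_3 = 5.5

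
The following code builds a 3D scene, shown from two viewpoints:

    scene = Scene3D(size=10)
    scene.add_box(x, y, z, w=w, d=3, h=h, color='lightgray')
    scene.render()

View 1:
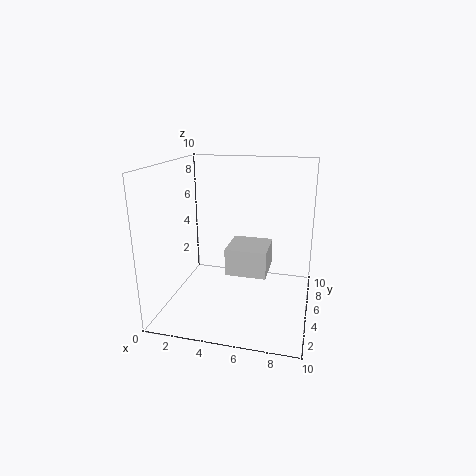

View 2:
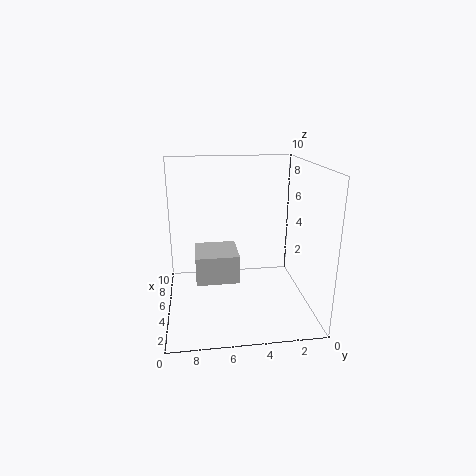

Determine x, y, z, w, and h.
x = 4
y = 5
z = 2
w = 3
h = 2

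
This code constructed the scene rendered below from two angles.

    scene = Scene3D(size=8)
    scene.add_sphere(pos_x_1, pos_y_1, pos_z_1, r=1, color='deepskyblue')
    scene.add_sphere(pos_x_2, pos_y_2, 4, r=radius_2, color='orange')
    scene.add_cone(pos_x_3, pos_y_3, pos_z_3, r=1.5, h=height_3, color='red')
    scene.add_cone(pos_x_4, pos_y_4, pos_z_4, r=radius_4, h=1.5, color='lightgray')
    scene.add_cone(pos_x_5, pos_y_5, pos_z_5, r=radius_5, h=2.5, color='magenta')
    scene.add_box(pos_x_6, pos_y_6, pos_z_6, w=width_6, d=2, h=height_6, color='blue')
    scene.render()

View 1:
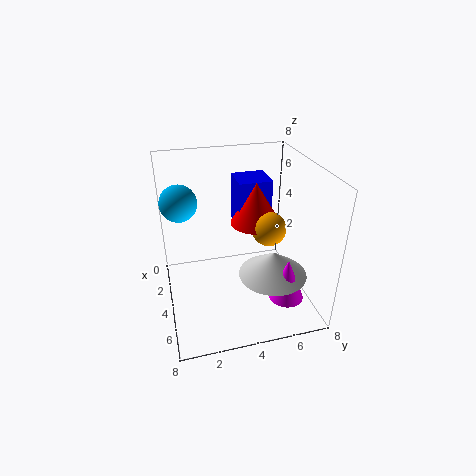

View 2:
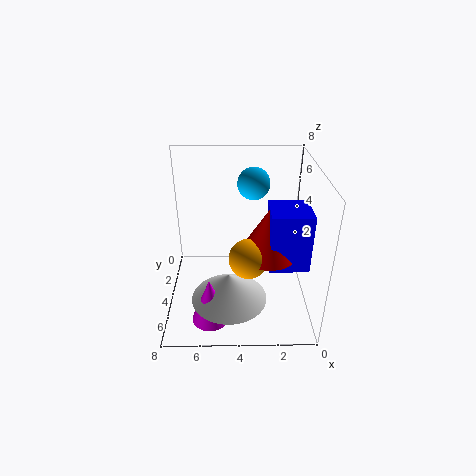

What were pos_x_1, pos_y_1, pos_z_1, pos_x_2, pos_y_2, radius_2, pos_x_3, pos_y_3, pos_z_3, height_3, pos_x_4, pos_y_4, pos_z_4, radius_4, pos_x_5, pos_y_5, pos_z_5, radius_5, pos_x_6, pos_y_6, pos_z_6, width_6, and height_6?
pos_x_1 = 3, pos_y_1 = 1, pos_z_1 = 6, pos_x_2 = 3.5, pos_y_2 = 6, radius_2 = 1, pos_x_3 = 2.5, pos_y_3 = 5.5, pos_z_3 = 4, height_3 = 2.5, pos_x_4 = 4.5, pos_y_4 = 6, pos_z_4 = 1.5, radius_4 = 2, pos_x_5 = 5.5, pos_y_5 = 6.5, pos_z_5 = 0.5, radius_5 = 1, pos_x_6 = 0.5, pos_y_6 = 4.5, pos_z_6 = 3.5, width_6 = 2, height_6 = 3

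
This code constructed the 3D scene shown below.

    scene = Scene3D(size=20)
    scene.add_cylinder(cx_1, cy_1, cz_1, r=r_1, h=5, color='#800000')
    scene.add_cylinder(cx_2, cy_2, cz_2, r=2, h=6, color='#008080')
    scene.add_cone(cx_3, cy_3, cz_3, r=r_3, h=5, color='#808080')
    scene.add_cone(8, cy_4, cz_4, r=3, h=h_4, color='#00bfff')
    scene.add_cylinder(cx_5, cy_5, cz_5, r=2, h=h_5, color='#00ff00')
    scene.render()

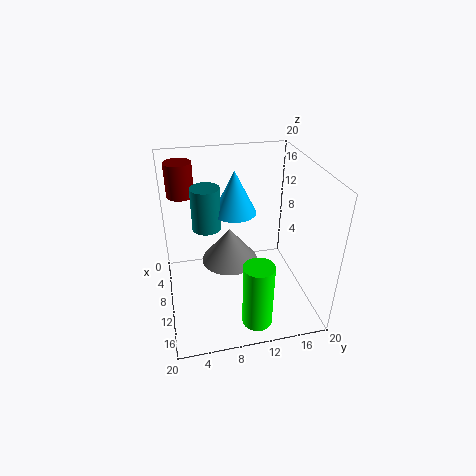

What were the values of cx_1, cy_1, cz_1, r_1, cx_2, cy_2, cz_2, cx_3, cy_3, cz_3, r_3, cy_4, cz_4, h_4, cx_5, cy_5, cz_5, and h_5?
cx_1 = 3; cy_1 = 3; cz_1 = 14; r_1 = 2; cx_2 = 8; cy_2 = 6; cz_2 = 11; cx_3 = 9; cy_3 = 9; cz_3 = 6; r_3 = 4; cy_4 = 10; cz_4 = 13; h_4 = 6; cx_5 = 17; cy_5 = 11; cz_5 = 1; h_5 = 9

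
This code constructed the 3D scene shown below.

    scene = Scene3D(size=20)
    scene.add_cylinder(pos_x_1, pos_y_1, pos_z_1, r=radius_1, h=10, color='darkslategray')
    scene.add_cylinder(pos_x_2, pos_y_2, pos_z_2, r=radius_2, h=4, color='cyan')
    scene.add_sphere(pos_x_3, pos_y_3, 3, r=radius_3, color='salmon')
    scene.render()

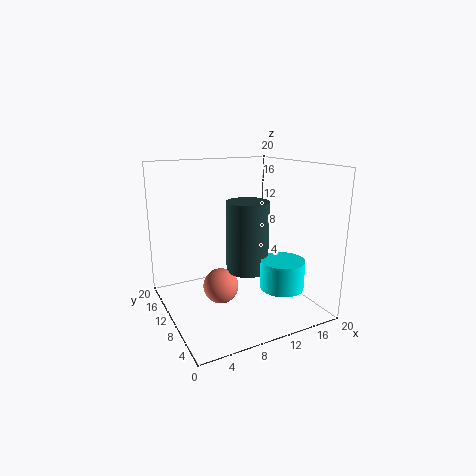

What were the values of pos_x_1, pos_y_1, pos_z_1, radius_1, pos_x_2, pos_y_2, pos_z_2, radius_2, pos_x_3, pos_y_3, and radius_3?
pos_x_1 = 11.5; pos_y_1 = 10; pos_z_1 = 5; radius_1 = 3; pos_x_2 = 14.5; pos_y_2 = 5.5; pos_z_2 = 3.5; radius_2 = 3; pos_x_3 = 7.5; pos_y_3 = 10.5; radius_3 = 2.5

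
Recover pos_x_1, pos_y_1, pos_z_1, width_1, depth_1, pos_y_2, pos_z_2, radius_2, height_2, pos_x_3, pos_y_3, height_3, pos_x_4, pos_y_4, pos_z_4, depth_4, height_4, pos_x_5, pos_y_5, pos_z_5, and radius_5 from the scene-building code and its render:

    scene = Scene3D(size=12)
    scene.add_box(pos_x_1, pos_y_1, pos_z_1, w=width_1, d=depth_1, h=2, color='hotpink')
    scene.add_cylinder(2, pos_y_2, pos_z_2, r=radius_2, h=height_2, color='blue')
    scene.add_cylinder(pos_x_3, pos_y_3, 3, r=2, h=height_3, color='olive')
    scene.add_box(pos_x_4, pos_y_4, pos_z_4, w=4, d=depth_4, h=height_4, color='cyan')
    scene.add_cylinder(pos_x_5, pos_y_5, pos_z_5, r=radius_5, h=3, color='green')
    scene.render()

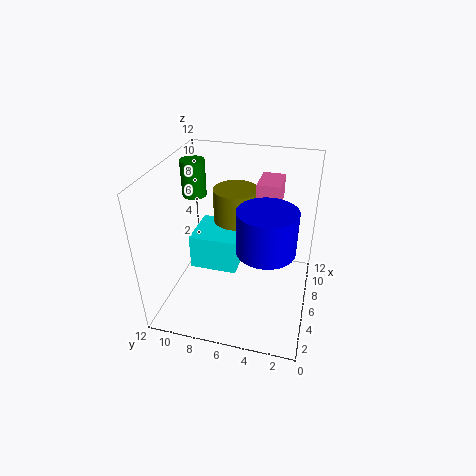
pos_x_1 = 8
pos_y_1 = 3
pos_z_1 = 8
width_1 = 3
depth_1 = 2
pos_y_2 = 3
pos_z_2 = 8
radius_2 = 2
height_2 = 3
pos_x_3 = 9
pos_y_3 = 7
height_3 = 6
pos_x_4 = 5
pos_y_4 = 6
pos_z_4 = 3
depth_4 = 4
height_4 = 3
pos_x_5 = 7
pos_y_5 = 10
pos_z_5 = 9
radius_5 = 1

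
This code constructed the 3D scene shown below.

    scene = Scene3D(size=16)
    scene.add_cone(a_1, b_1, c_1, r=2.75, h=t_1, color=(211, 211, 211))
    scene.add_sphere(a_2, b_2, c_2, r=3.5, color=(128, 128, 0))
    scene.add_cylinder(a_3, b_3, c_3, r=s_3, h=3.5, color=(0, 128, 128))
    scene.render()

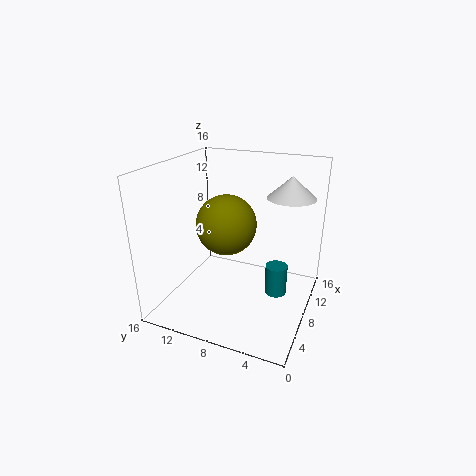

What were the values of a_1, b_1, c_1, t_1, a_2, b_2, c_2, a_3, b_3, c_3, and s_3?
a_1 = 12; b_1 = 3.25; c_1 = 12; t_1 = 2.5; a_2 = 9.25; b_2 = 10; c_2 = 8.75; a_3 = 9.25; b_3 = 3.75; c_3 = 1.25; s_3 = 1.25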